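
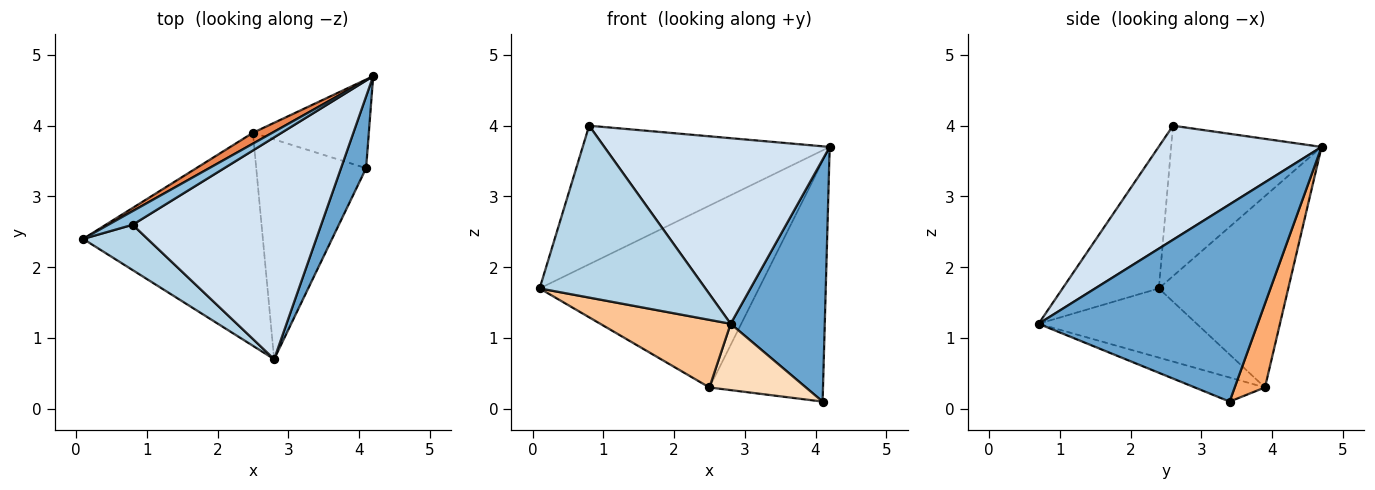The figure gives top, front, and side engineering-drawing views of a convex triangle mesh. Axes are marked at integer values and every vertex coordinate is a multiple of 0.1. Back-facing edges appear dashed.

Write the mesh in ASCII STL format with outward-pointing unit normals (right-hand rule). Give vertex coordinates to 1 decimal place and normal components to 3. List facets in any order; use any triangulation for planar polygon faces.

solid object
 facet normal 0.913 -0.392 0.116
  outer loop
   vertex 4.1 3.4 0.1
   vertex 4.2 4.7 3.7
   vertex 2.8 0.7 1.2
  endloop
 endfacet
 facet normal -0.518 0.851 0.084
  outer loop
   vertex 0.8 2.6 4.0
   vertex 4.2 4.7 3.7
   vertex 0.1 2.4 1.7
  endloop
 endfacet
 facet normal -0.490 -0.843 0.222
  outer loop
   vertex 0.8 2.6 4.0
   vertex 0.1 2.4 1.7
   vertex 2.8 0.7 1.2
  endloop
 endfacet
 facet normal 0.421 -0.582 0.696
  outer loop
   vertex 0.8 2.6 4.0
   vertex 2.8 0.7 1.2
   vertex 4.2 4.7 3.7
  endloop
 endfacet
 facet normal -0.508 0.860 0.051
  outer loop
   vertex 2.5 3.9 0.3
   vertex 0.1 2.4 1.7
   vertex 4.2 4.7 3.7
  endloop
 endfacet
 facet normal 0.243 0.910 -0.335
  outer loop
   vertex 2.5 3.9 0.3
   vertex 4.2 4.7 3.7
   vertex 4.1 3.4 0.1
  endloop
 endfacet
 facet normal -0.344 -0.284 -0.895
  outer loop
   vertex 2.5 3.9 0.3
   vertex 2.8 0.7 1.2
   vertex 0.1 2.4 1.7
  endloop
 endfacet
 facet normal -0.205 -0.283 -0.937
  outer loop
   vertex 2.5 3.9 0.3
   vertex 4.1 3.4 0.1
   vertex 2.8 0.7 1.2
  endloop
 endfacet
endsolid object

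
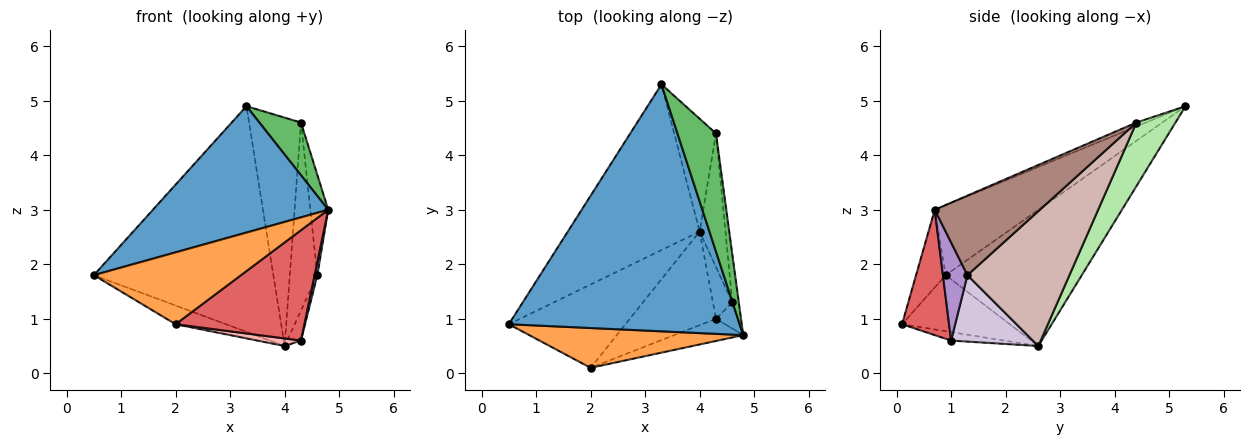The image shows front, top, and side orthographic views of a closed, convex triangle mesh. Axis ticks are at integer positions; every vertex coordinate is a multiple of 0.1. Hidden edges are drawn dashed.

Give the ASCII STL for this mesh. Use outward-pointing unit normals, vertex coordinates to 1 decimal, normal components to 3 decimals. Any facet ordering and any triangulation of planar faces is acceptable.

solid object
 facet normal -0.260 -0.440 0.859
  outer loop
   vertex 3.3 5.3 4.9
   vertex 0.5 0.9 1.8
   vertex 4.8 0.7 3.0
  endloop
 endfacet
 facet normal -0.522 0.688 -0.505
  outer loop
   vertex 4.0 2.6 0.5
   vertex 0.5 0.9 1.8
   vertex 3.3 5.3 4.9
  endloop
 endfacet
 facet normal -0.173 -0.862 0.477
  outer loop
   vertex 2.0 0.1 0.9
   vertex 4.8 0.7 3.0
   vertex 0.5 0.9 1.8
  endloop
 endfacet
 facet normal -0.424 0.198 -0.884
  outer loop
   vertex 2.0 0.1 0.9
   vertex 0.5 0.9 1.8
   vertex 4.0 2.6 0.5
  endloop
 endfacet
 facet normal -0.092 -0.406 0.909
  outer loop
   vertex 4.3 4.4 4.6
   vertex 3.3 5.3 4.9
   vertex 4.8 0.7 3.0
  endloop
 endfacet
 facet normal 0.559 0.743 -0.367
  outer loop
   vertex 4.3 4.4 4.6
   vertex 4.0 2.6 0.5
   vertex 3.3 5.3 4.9
  endloop
 endfacet
 facet normal 0.337 -0.923 -0.186
  outer loop
   vertex 4.3 1.0 0.6
   vertex 4.8 0.7 3.0
   vertex 2.0 0.1 0.9
  endloop
 endfacet
 facet normal -0.098 -0.080 -0.992
  outer loop
   vertex 4.3 1.0 0.6
   vertex 2.0 0.1 0.9
   vertex 4.0 2.6 0.5
  endloop
 endfacet
 facet normal 0.970 -0.108 -0.216
  outer loop
   vertex 4.6 1.3 1.8
   vertex 4.8 0.7 3.0
   vertex 4.3 1.0 0.6
  endloop
 endfacet
 facet normal 0.947 0.160 -0.277
  outer loop
   vertex 4.6 1.3 1.8
   vertex 4.3 1.0 0.6
   vertex 4.0 2.6 0.5
  endloop
 endfacet
 facet normal 0.983 0.167 -0.080
  outer loop
   vertex 4.6 1.3 1.8
   vertex 4.3 4.4 4.6
   vertex 4.8 0.7 3.0
  endloop
 endfacet
 facet normal 0.949 0.256 -0.182
  outer loop
   vertex 4.6 1.3 1.8
   vertex 4.0 2.6 0.5
   vertex 4.3 4.4 4.6
  endloop
 endfacet
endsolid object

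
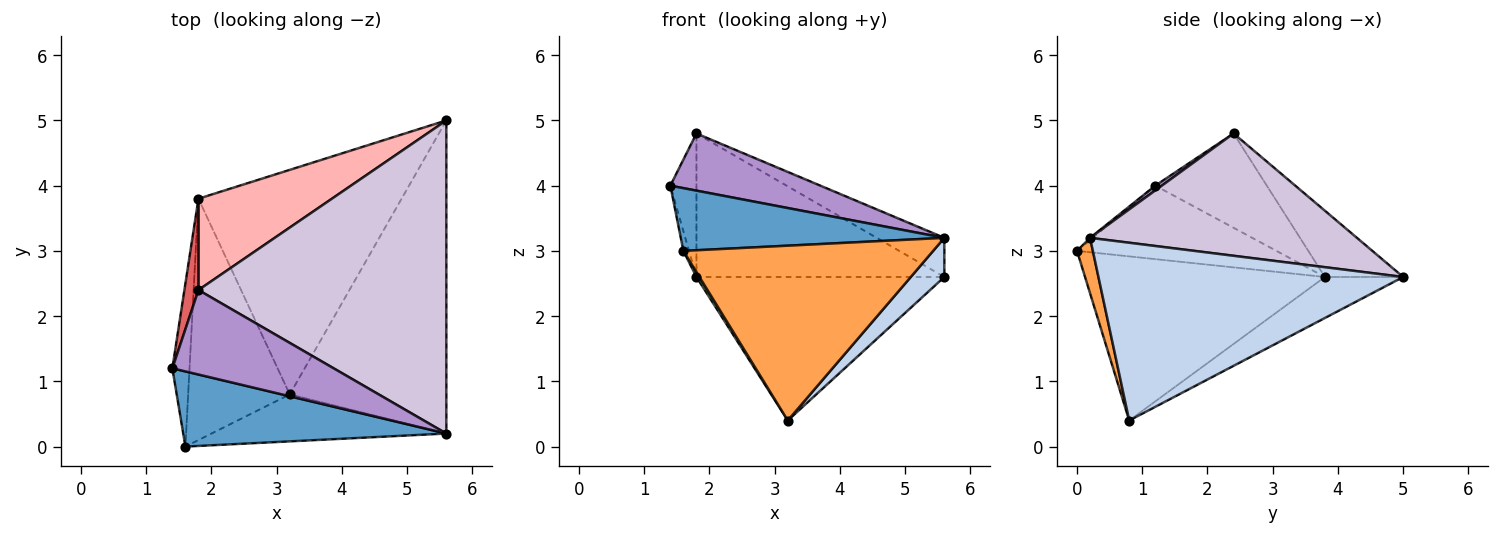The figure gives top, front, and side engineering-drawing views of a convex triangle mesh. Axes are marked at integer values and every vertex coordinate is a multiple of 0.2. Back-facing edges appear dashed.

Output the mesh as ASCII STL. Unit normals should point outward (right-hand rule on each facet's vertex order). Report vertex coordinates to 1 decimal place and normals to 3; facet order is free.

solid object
 facet normal -0.006 -0.641 0.768
  outer loop
   vertex 5.6 0.2 3.2
   vertex 1.4 1.2 4.0
   vertex 1.6 0.0 3.0
  endloop
 endfacet
 facet normal 0.748 -0.082 -0.659
  outer loop
   vertex 5.6 0.2 3.2
   vertex 3.2 0.8 0.4
   vertex 5.6 5.0 2.6
  endloop
 endfacet
 facet normal 0.061 -0.964 -0.259
  outer loop
   vertex 5.6 0.2 3.2
   vertex 1.6 0.0 3.0
   vertex 3.2 0.8 0.4
  endloop
 endfacet
 facet normal -0.168 0.531 -0.831
  outer loop
   vertex 1.8 3.8 2.6
   vertex 5.6 5.0 2.6
   vertex 3.2 0.8 0.4
  endloop
 endfacet
 facet normal -0.973 0.027 -0.227
  outer loop
   vertex 1.8 3.8 2.6
   vertex 1.6 0.0 3.0
   vertex 1.4 1.2 4.0
  endloop
 endfacet
 facet normal -0.850 -0.011 -0.526
  outer loop
   vertex 1.8 3.8 2.6
   vertex 3.2 0.8 0.4
   vertex 1.6 0.0 3.0
  endloop
 endfacet
 facet normal -0.964 0.226 0.144
  outer loop
   vertex 1.8 2.4 4.8
   vertex 1.8 3.8 2.6
   vertex 1.4 1.2 4.0
  endloop
 endfacet
 facet normal -0.257 0.815 0.519
  outer loop
   vertex 1.8 2.4 4.8
   vertex 5.6 5.0 2.6
   vertex 1.8 3.8 2.6
  endloop
 endfacet
 facet normal 0.024 -0.560 0.828
  outer loop
   vertex 1.8 2.4 4.8
   vertex 1.4 1.2 4.0
   vertex 5.6 0.2 3.2
  endloop
 endfacet
 facet normal 0.440 0.111 0.891
  outer loop
   vertex 1.8 2.4 4.8
   vertex 5.6 0.2 3.2
   vertex 5.6 5.0 2.6
  endloop
 endfacet
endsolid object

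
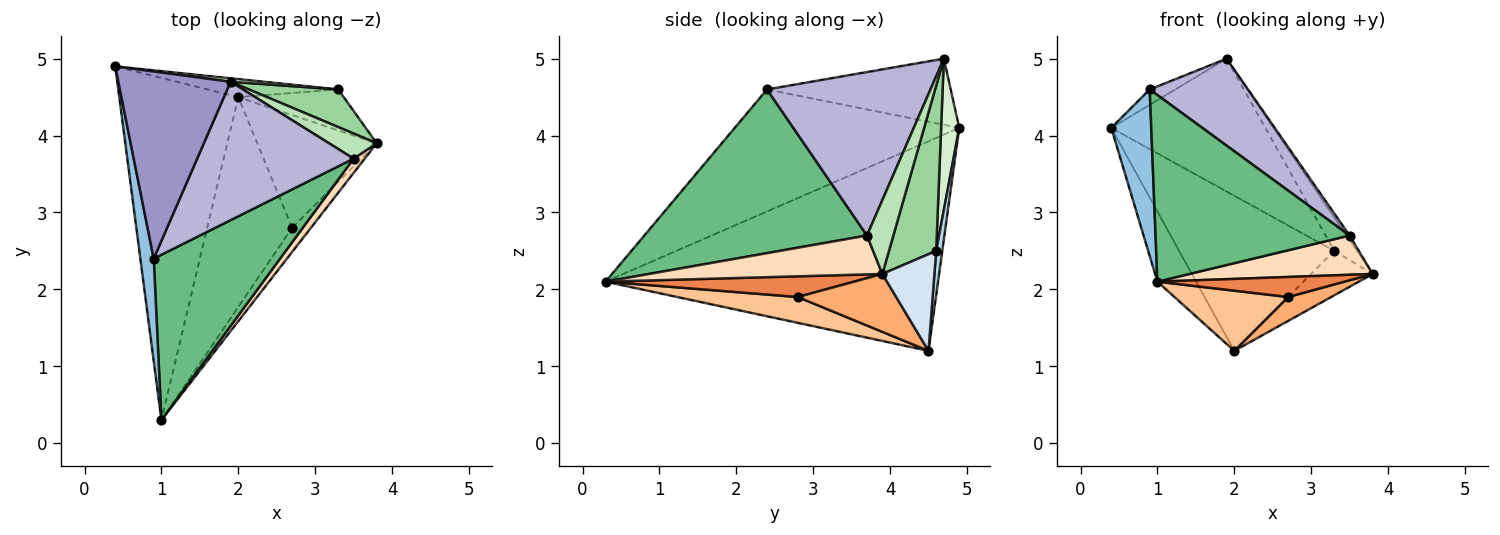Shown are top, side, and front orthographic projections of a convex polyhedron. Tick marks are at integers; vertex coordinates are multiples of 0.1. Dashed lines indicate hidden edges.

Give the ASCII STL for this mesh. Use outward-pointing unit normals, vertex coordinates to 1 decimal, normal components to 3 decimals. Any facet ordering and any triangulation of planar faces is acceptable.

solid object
 facet normal -0.865 0.101 -0.491
  outer loop
   vertex 2.0 4.5 1.2
   vertex 1.0 0.3 2.1
   vertex 0.4 4.9 4.1
  endloop
 endfacet
 facet normal -0.979 -0.174 0.107
  outer loop
   vertex 0.9 2.4 4.6
   vertex 0.4 4.9 4.1
   vertex 1.0 0.3 2.1
  endloop
 endfacet
 facet normal 0.039 0.993 -0.115
  outer loop
   vertex 3.3 4.6 2.5
   vertex 2.0 4.5 1.2
   vertex 0.4 4.9 4.1
  endloop
 endfacet
 facet normal 0.528 0.624 -0.576
  outer loop
   vertex 3.3 4.6 2.5
   vertex 3.8 3.9 2.2
   vertex 2.0 4.5 1.2
  endloop
 endfacet
 facet normal 0.647 -0.487 -0.587
  outer loop
   vertex 2.7 2.8 1.9
   vertex 3.8 3.9 2.2
   vertex 1.0 0.3 2.1
  endloop
 endfacet
 facet normal 0.429 -0.187 -0.884
  outer loop
   vertex 2.7 2.8 1.9
   vertex 2.0 4.5 1.2
   vertex 3.8 3.9 2.2
  endloop
 endfacet
 facet normal 0.280 -0.264 -0.923
  outer loop
   vertex 2.7 2.8 1.9
   vertex 1.0 0.3 2.1
   vertex 2.0 4.5 1.2
  endloop
 endfacet
 facet normal 0.767 -0.603 0.219
  outer loop
   vertex 3.5 3.7 2.7
   vertex 1.0 0.3 2.1
   vertex 3.8 3.9 2.2
  endloop
 endfacet
 facet normal 0.652 -0.568 0.503
  outer loop
   vertex 3.5 3.7 2.7
   vertex 0.9 2.4 4.6
   vertex 1.0 0.3 2.1
  endloop
 endfacet
 facet normal 0.810 0.391 0.438
  outer loop
   vertex 1.9 4.7 5.0
   vertex 3.8 3.9 2.2
   vertex 3.3 4.6 2.5
  endloop
 endfacet
 facet normal 0.836 0.096 0.540
  outer loop
   vertex 1.9 4.7 5.0
   vertex 3.5 3.7 2.7
   vertex 3.8 3.9 2.2
  endloop
 endfacet
 facet normal 0.117 0.993 0.026
  outer loop
   vertex 1.9 4.7 5.0
   vertex 3.3 4.6 2.5
   vertex 0.4 4.9 4.1
  endloop
 endfacet
 facet normal -0.506 0.071 0.859
  outer loop
   vertex 1.9 4.7 5.0
   vertex 0.4 4.9 4.1
   vertex 0.9 2.4 4.6
  endloop
 endfacet
 facet normal 0.663 -0.398 0.634
  outer loop
   vertex 1.9 4.7 5.0
   vertex 0.9 2.4 4.6
   vertex 3.5 3.7 2.7
  endloop
 endfacet
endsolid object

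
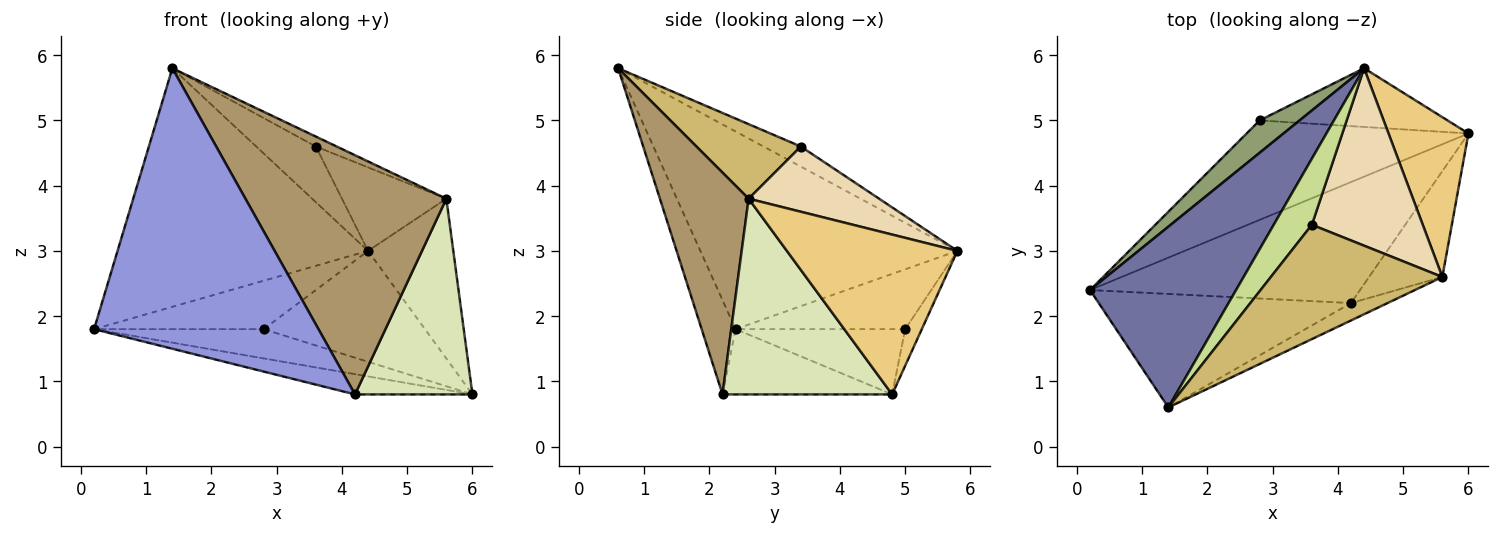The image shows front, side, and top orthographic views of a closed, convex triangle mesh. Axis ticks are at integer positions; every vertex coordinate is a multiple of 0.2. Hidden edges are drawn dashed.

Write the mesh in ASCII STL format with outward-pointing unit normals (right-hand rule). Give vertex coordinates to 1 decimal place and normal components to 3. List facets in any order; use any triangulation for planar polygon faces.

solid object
 facet normal -0.633 0.617 0.468
  outer loop
   vertex 4.4 5.8 3.0
   vertex 0.2 2.4 1.8
   vertex 1.4 0.6 5.8
  endloop
 endfacet
 facet normal -0.232 0.160 -0.959
  outer loop
   vertex 4.2 2.2 0.8
   vertex 0.2 2.4 1.8
   vertex 6.0 4.8 0.8
  endloop
 endfacet
 facet normal -0.139 -0.918 -0.371
  outer loop
   vertex 4.2 2.2 0.8
   vertex 1.4 0.6 5.8
   vertex 0.2 2.4 1.8
  endloop
 endfacet
 facet normal -0.272 0.272 -0.923
  outer loop
   vertex 2.8 5.0 1.8
   vertex 6.0 4.8 0.8
   vertex 0.2 2.4 1.8
  endloop
 endfacet
 facet normal -0.640 0.640 0.426
  outer loop
   vertex 2.8 5.0 1.8
   vertex 0.2 2.4 1.8
   vertex 4.4 5.8 3.0
  endloop
 endfacet
 facet normal -0.091 0.880 -0.466
  outer loop
   vertex 2.8 5.0 1.8
   vertex 4.4 5.8 3.0
   vertex 6.0 4.8 0.8
  endloop
 endfacet
 facet normal -0.373 0.598 0.710
  outer loop
   vertex 3.6 3.4 4.6
   vertex 4.4 5.8 3.0
   vertex 1.4 0.6 5.8
  endloop
 endfacet
 facet normal 0.786 -0.544 -0.294
  outer loop
   vertex 5.6 2.6 3.8
   vertex 4.2 2.2 0.8
   vertex 6.0 4.8 0.8
  endloop
 endfacet
 facet normal 0.403 -0.913 -0.066
  outer loop
   vertex 5.6 2.6 3.8
   vertex 1.4 0.6 5.8
   vertex 4.2 2.2 0.8
  endloop
 endfacet
 facet normal 0.397 0.079 0.914
  outer loop
   vertex 5.6 2.6 3.8
   vertex 3.6 3.4 4.6
   vertex 1.4 0.6 5.8
  endloop
 endfacet
 facet normal 0.816 0.408 0.408
  outer loop
   vertex 5.6 2.6 3.8
   vertex 6.0 4.8 0.8
   vertex 4.4 5.8 3.0
  endloop
 endfacet
 facet normal 0.470 0.376 0.799
  outer loop
   vertex 5.6 2.6 3.8
   vertex 4.4 5.8 3.0
   vertex 3.6 3.4 4.6
  endloop
 endfacet
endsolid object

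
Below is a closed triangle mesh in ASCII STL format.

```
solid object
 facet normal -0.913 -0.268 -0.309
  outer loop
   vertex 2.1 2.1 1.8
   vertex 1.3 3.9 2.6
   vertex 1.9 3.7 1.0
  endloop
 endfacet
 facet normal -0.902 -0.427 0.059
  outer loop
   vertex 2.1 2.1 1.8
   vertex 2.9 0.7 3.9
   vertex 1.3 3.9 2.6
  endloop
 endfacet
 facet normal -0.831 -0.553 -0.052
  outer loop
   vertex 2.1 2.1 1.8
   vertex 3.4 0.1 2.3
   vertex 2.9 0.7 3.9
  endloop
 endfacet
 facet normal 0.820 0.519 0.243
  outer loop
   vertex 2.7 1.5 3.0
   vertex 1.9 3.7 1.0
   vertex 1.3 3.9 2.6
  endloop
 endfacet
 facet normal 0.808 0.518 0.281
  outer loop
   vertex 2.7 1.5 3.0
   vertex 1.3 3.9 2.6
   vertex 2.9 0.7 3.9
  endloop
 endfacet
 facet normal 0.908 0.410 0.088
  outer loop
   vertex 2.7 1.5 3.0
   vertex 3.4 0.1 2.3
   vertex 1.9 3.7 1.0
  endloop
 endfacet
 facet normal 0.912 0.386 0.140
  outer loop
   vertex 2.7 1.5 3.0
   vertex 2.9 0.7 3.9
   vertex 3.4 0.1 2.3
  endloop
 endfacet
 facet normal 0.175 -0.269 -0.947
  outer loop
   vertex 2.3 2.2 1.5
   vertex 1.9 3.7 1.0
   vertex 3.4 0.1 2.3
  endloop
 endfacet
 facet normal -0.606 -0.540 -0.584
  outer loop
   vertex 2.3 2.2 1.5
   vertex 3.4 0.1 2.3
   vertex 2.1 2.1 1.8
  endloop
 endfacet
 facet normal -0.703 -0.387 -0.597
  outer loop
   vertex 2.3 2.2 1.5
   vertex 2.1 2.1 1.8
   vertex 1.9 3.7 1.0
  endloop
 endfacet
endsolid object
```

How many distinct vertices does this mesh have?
7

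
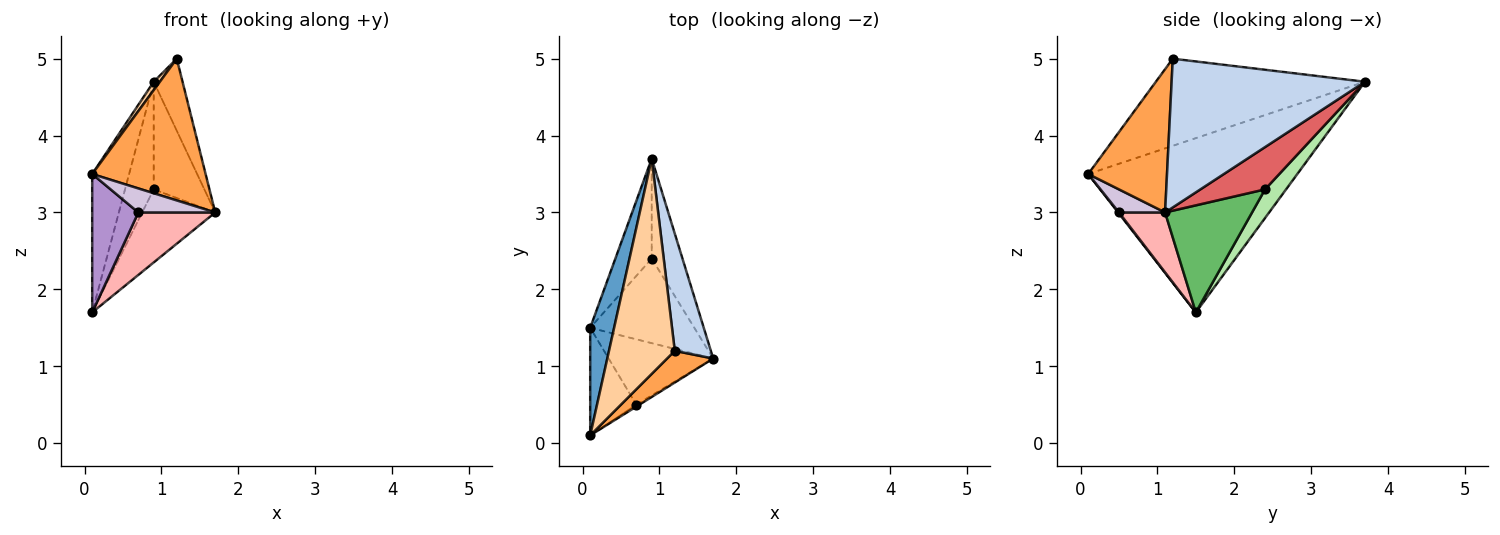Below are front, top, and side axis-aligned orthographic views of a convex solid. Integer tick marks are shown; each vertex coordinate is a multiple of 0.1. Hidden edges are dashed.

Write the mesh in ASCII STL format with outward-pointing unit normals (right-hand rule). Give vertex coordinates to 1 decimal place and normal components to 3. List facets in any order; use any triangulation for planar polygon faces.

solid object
 facet normal -0.976 0.172 0.134
  outer loop
   vertex 0.1 0.1 3.5
   vertex 0.9 3.7 4.7
   vertex 0.1 1.5 1.7
  endloop
 endfacet
 facet normal 0.962 0.143 0.233
  outer loop
   vertex 1.2 1.2 5.0
   vertex 1.7 1.1 3.0
   vertex 0.9 3.7 4.7
  endloop
 endfacet
 facet normal 0.561 -0.808 0.181
  outer loop
   vertex 1.2 1.2 5.0
   vertex 0.1 0.1 3.5
   vertex 1.7 1.1 3.0
  endloop
 endfacet
 facet normal -0.798 -0.023 0.602
  outer loop
   vertex 1.2 1.2 5.0
   vertex 0.9 3.7 4.7
   vertex 0.1 0.1 3.5
  endloop
 endfacet
 facet normal 0.614 0.516 -0.597
  outer loop
   vertex 0.9 2.4 3.3
   vertex 1.7 1.1 3.0
   vertex 0.1 1.5 1.7
  endloop
 endfacet
 facet normal 0.473 0.646 -0.600
  outer loop
   vertex 0.9 2.4 3.3
   vertex 0.1 1.5 1.7
   vertex 0.9 3.7 4.7
  endloop
 endfacet
 facet normal 0.683 0.535 -0.497
  outer loop
   vertex 0.9 2.4 3.3
   vertex 0.9 3.7 4.7
   vertex 1.7 1.1 3.0
  endloop
 endfacet
 facet normal 0.383 -0.638 -0.668
  outer loop
   vertex 0.7 0.5 3.0
   vertex 0.1 1.5 1.7
   vertex 1.7 1.1 3.0
  endloop
 endfacet
 facet normal 0.015 -0.789 -0.614
  outer loop
   vertex 0.7 0.5 3.0
   vertex 0.1 0.1 3.5
   vertex 0.1 1.5 1.7
  endloop
 endfacet
 facet normal 0.513 -0.855 -0.068
  outer loop
   vertex 0.7 0.5 3.0
   vertex 1.7 1.1 3.0
   vertex 0.1 0.1 3.5
  endloop
 endfacet
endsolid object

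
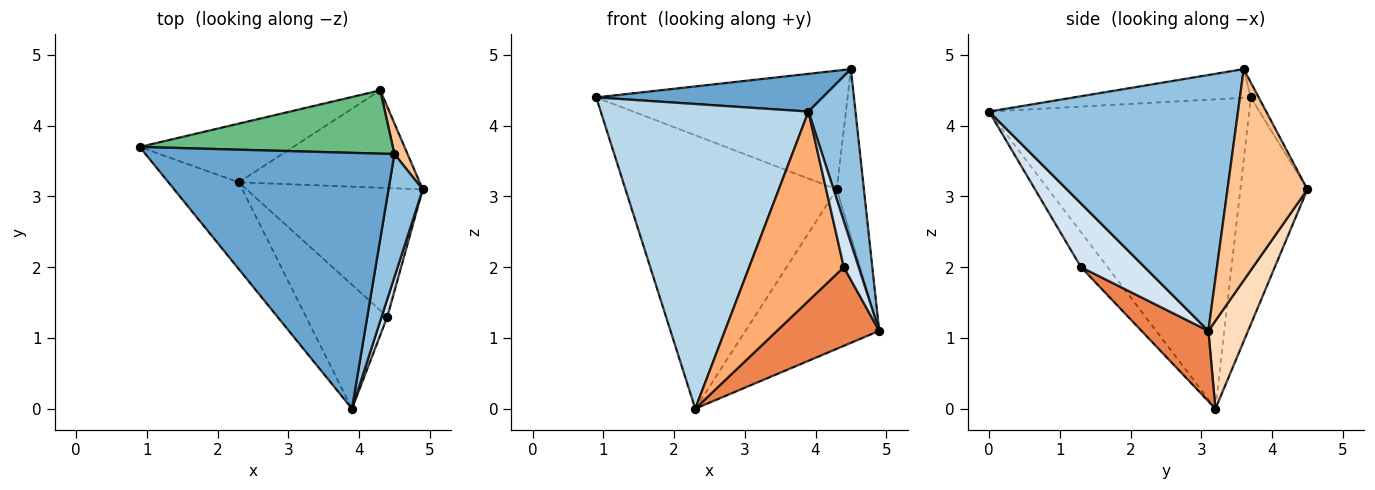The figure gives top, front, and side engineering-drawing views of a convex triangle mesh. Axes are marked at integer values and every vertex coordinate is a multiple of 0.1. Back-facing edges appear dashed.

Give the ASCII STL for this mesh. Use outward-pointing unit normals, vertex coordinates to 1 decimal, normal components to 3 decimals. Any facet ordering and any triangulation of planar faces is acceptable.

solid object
 facet normal -0.113 -0.145 0.983
  outer loop
   vertex 4.5 3.6 4.8
   vertex 0.9 3.7 4.4
   vertex 3.9 0.0 4.2
  endloop
 endfacet
 facet normal 0.974 -0.184 0.130
  outer loop
   vertex 4.5 3.6 4.8
   vertex 3.9 0.0 4.2
   vertex 4.9 3.1 1.1
  endloop
 endfacet
 facet normal -0.769 -0.614 -0.175
  outer loop
   vertex 2.3 3.2 0.0
   vertex 3.9 0.0 4.2
   vertex 0.9 3.7 4.4
  endloop
 endfacet
 facet normal 0.970 -0.226 0.087
  outer loop
   vertex 4.4 1.3 2.0
   vertex 4.9 3.1 1.1
   vertex 3.9 0.0 4.2
  endloop
 endfacet
 facet normal 0.323 -0.493 -0.808
  outer loop
   vertex 4.4 1.3 2.0
   vertex 2.3 3.2 0.0
   vertex 4.9 3.1 1.1
  endloop
 endfacet
 facet normal -0.229 -0.814 -0.533
  outer loop
   vertex 4.4 1.3 2.0
   vertex 3.9 0.0 4.2
   vertex 2.3 3.2 0.0
  endloop
 endfacet
 facet normal 0.945 0.321 0.059
  outer loop
   vertex 4.3 4.5 3.1
   vertex 4.5 3.6 4.8
   vertex 4.9 3.1 1.1
  endloop
 endfacet
 facet normal 0.246 0.827 -0.505
  outer loop
   vertex 4.3 4.5 3.1
   vertex 4.9 3.1 1.1
   vertex 2.3 3.2 0.0
  endloop
 endfacet
 facet normal -0.028 0.882 0.470
  outer loop
   vertex 4.3 4.5 3.1
   vertex 0.9 3.7 4.4
   vertex 4.5 3.6 4.8
  endloop
 endfacet
 facet normal -0.296 0.934 -0.200
  outer loop
   vertex 4.3 4.5 3.1
   vertex 2.3 3.2 0.0
   vertex 0.9 3.7 4.4
  endloop
 endfacet
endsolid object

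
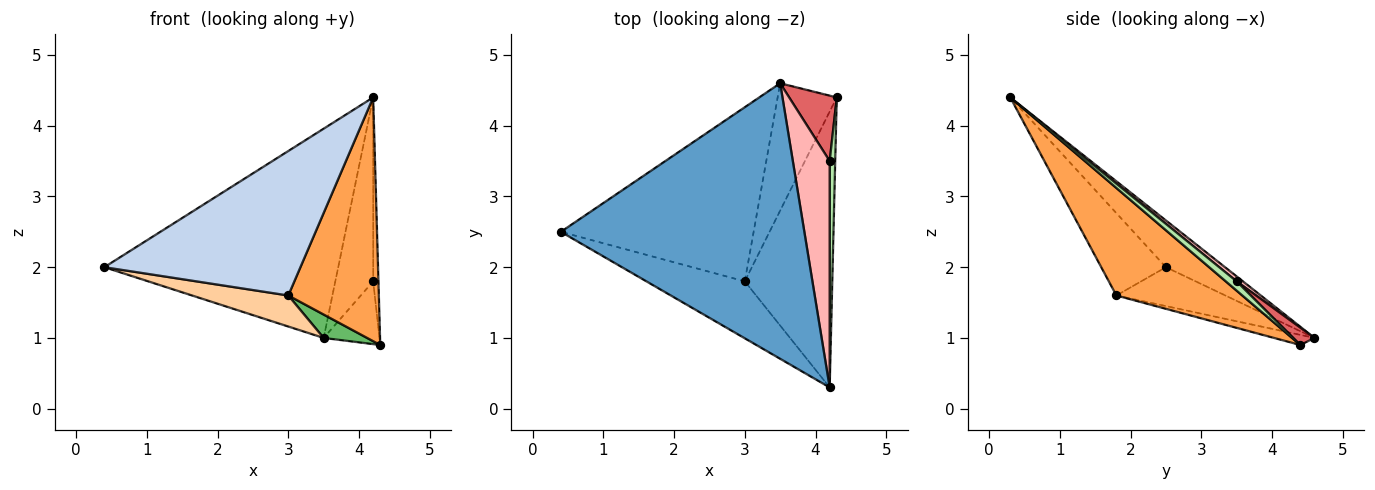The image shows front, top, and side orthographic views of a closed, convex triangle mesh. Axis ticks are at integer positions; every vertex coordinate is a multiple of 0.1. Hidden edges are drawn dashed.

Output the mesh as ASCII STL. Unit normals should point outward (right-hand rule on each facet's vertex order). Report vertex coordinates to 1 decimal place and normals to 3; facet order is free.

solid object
 facet normal -0.151 0.598 0.787
  outer loop
   vertex 3.5 4.6 1.0
   vertex 0.4 2.5 2.0
   vertex 4.2 0.3 4.4
  endloop
 endfacet
 facet normal -0.293 -0.889 -0.351
  outer loop
   vertex 3.0 1.8 1.6
   vertex 4.2 0.3 4.4
   vertex 0.4 2.5 2.0
  endloop
 endfacet
 facet normal 0.677 -0.487 -0.551
  outer loop
   vertex 3.0 1.8 1.6
   vertex 4.3 4.4 0.9
   vertex 4.2 0.3 4.4
  endloop
 endfacet
 facet normal -0.195 -0.172 -0.966
  outer loop
   vertex 3.0 1.8 1.6
   vertex 0.4 2.5 2.0
   vertex 3.5 4.6 1.0
  endloop
 endfacet
 facet normal -0.166 -0.178 -0.970
  outer loop
   vertex 3.0 1.8 1.6
   vertex 3.5 4.6 1.0
   vertex 4.3 4.4 0.9
  endloop
 endfacet
 facet normal 0.795 0.383 0.471
  outer loop
   vertex 4.2 3.5 1.8
   vertex 4.2 0.3 4.4
   vertex 4.3 4.4 0.9
  endloop
 endfacet
 facet normal 0.255 0.670 0.698
  outer loop
   vertex 4.2 3.5 1.8
   vertex 4.3 4.4 0.9
   vertex 3.5 4.6 1.0
  endloop
 endfacet
 facet normal 0.103 0.627 0.772
  outer loop
   vertex 4.2 3.5 1.8
   vertex 3.5 4.6 1.0
   vertex 4.2 0.3 4.4
  endloop
 endfacet
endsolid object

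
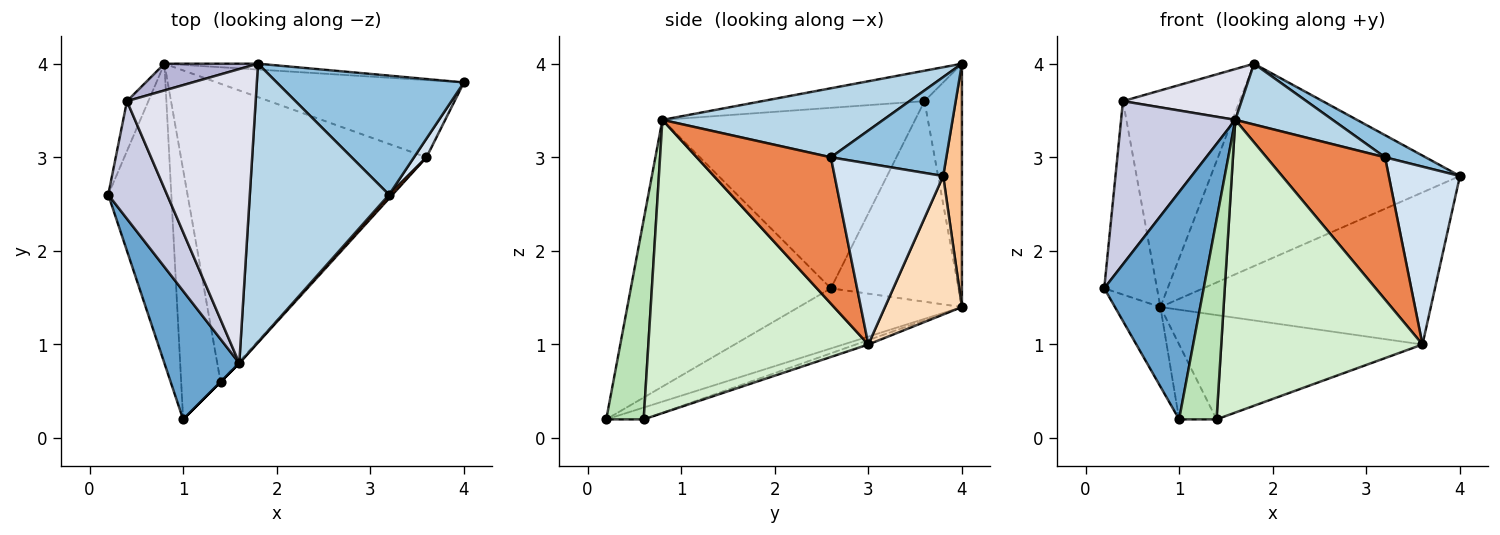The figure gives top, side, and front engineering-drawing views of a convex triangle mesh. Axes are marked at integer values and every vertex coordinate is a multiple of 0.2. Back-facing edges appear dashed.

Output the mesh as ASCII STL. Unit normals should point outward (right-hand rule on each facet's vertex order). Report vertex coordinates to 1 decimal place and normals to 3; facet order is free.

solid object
 facet normal -0.868 -0.432 0.244
  outer loop
   vertex 1.6 0.8 3.4
   vertex 0.2 2.6 1.6
   vertex 1.0 0.2 0.2
  endloop
 endfacet
 facet normal 0.461 -0.162 0.872
  outer loop
   vertex 3.2 2.6 3.0
   vertex 4.0 3.8 2.8
   vertex 1.8 4.0 4.0
  endloop
 endfacet
 facet normal 0.436 -0.192 0.879
  outer loop
   vertex 3.2 2.6 3.0
   vertex 1.8 4.0 4.0
   vertex 1.6 0.8 3.4
  endloop
 endfacet
 facet normal 0.835 -0.547 0.058
  outer loop
   vertex 3.2 2.6 3.0
   vertex 3.6 3.0 1.0
   vertex 4.0 3.8 2.8
  endloop
 endfacet
 facet normal 0.749 -0.662 0.017
  outer loop
   vertex 3.2 2.6 3.0
   vertex 1.6 0.8 3.4
   vertex 3.6 3.0 1.0
  endloop
 endfacet
 facet normal -0.678 0.189 -0.711
  outer loop
   vertex 0.8 4.0 1.4
   vertex 1.0 0.2 0.2
   vertex 0.2 2.6 1.6
  endloop
 endfacet
 facet normal 0.075 0.997 -0.029
  outer loop
   vertex 0.8 4.0 1.4
   vertex 1.8 4.0 4.0
   vertex 4.0 3.8 2.8
  endloop
 endfacet
 facet normal 0.246 0.864 -0.439
  outer loop
   vertex 0.8 4.0 1.4
   vertex 4.0 3.8 2.8
   vertex 3.6 3.0 1.0
  endloop
 endfacet
 facet normal -0.276 0.276 -0.921
  outer loop
   vertex 1.4 0.6 0.2
   vertex 1.0 0.2 0.2
   vertex 0.8 4.0 1.4
  endloop
 endfacet
 facet normal -0.017 0.330 -0.944
  outer loop
   vertex 1.4 0.6 0.2
   vertex 0.8 4.0 1.4
   vertex 3.6 3.0 1.0
  endloop
 endfacet
 facet normal 0.707 -0.707 0.000
  outer loop
   vertex 1.4 0.6 0.2
   vertex 1.6 0.8 3.4
   vertex 1.0 0.2 0.2
  endloop
 endfacet
 facet normal 0.738 -0.675 -0.004
  outer loop
   vertex 1.4 0.6 0.2
   vertex 3.6 3.0 1.0
   vertex 1.6 0.8 3.4
  endloop
 endfacet
 facet normal -0.920 0.380 -0.098
  outer loop
   vertex 0.4 3.6 3.6
   vertex 0.8 4.0 1.4
   vertex 0.2 2.6 1.6
  endloop
 endfacet
 facet normal -0.304 0.946 0.117
  outer loop
   vertex 0.4 3.6 3.6
   vertex 1.8 4.0 4.0
   vertex 0.8 4.0 1.4
  endloop
 endfacet
 facet normal -0.874 -0.395 0.285
  outer loop
   vertex 0.4 3.6 3.6
   vertex 0.2 2.6 1.6
   vertex 1.6 0.8 3.4
  endloop
 endfacet
 facet normal -0.227 -0.166 0.960
  outer loop
   vertex 0.4 3.6 3.6
   vertex 1.6 0.8 3.4
   vertex 1.8 4.0 4.0
  endloop
 endfacet
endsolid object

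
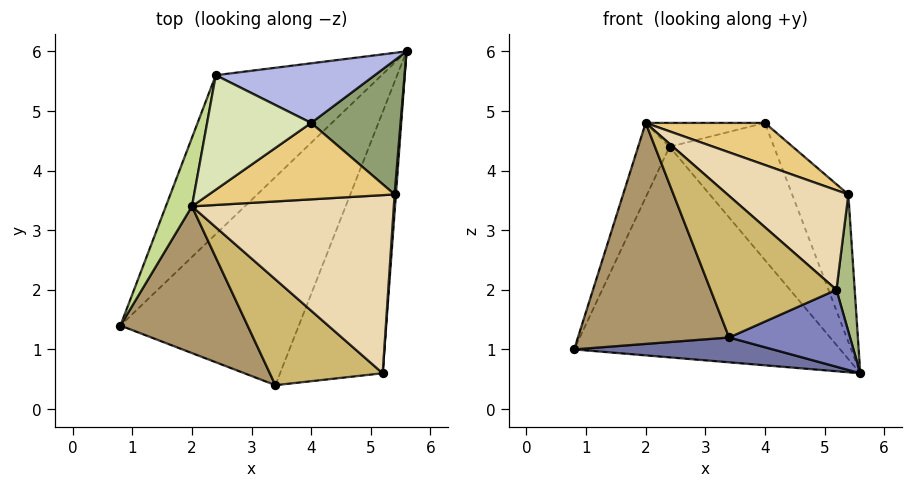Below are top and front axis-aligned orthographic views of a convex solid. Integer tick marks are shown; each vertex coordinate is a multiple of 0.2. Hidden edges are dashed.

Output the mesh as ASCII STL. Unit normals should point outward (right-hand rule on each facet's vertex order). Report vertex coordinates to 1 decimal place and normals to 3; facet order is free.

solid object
 facet normal 0.031 -0.118 -0.992
  outer loop
   vertex 3.4 0.4 1.2
   vertex 0.8 1.4 1.0
   vertex 5.6 6.0 0.6
  endloop
 endfacet
 facet normal 0.416 -0.257 -0.872
  outer loop
   vertex 5.2 0.6 2.0
   vertex 3.4 0.4 1.2
   vertex 5.6 6.0 0.6
  endloop
 endfacet
 facet normal -0.632 0.619 -0.467
  outer loop
   vertex 2.4 5.6 4.4
   vertex 5.6 6.0 0.6
   vertex 0.8 1.4 1.0
  endloop
 endfacet
 facet normal 0.338 0.863 0.375
  outer loop
   vertex 2.4 5.6 4.4
   vertex 4.0 4.8 4.8
   vertex 5.6 6.0 0.6
  endloop
 endfacet
 facet normal 0.771 0.471 0.428
  outer loop
   vertex 5.4 3.6 3.6
   vertex 5.6 6.0 0.6
   vertex 4.0 4.8 4.8
  endloop
 endfacet
 facet normal 0.997 -0.071 0.009
  outer loop
   vertex 5.4 3.6 3.6
   vertex 5.2 0.6 2.0
   vertex 5.6 6.0 0.6
  endloop
 endfacet
 facet normal -0.959 0.209 0.193
  outer loop
   vertex 2.0 3.4 4.8
   vertex 2.4 5.6 4.4
   vertex 0.8 1.4 1.0
  endloop
 endfacet
 facet normal -0.141 0.202 0.969
  outer loop
   vertex 2.0 3.4 4.8
   vertex 4.0 4.8 4.8
   vertex 2.4 5.6 4.4
  endloop
 endfacet
 facet normal -0.341 -0.783 0.520
  outer loop
   vertex 2.0 3.4 4.8
   vertex 0.8 1.4 1.0
   vertex 3.4 0.4 1.2
  endloop
 endfacet
 facet normal -0.174 -0.789 0.589
  outer loop
   vertex 2.0 3.4 4.8
   vertex 3.4 0.4 1.2
   vertex 5.2 0.6 2.0
  endloop
 endfacet
 facet normal 0.320 -0.457 0.830
  outer loop
   vertex 2.0 3.4 4.8
   vertex 5.4 3.6 3.6
   vertex 4.0 4.8 4.8
  endloop
 endfacet
 facet normal 0.319 -0.462 0.827
  outer loop
   vertex 2.0 3.4 4.8
   vertex 5.2 0.6 2.0
   vertex 5.4 3.6 3.6
  endloop
 endfacet
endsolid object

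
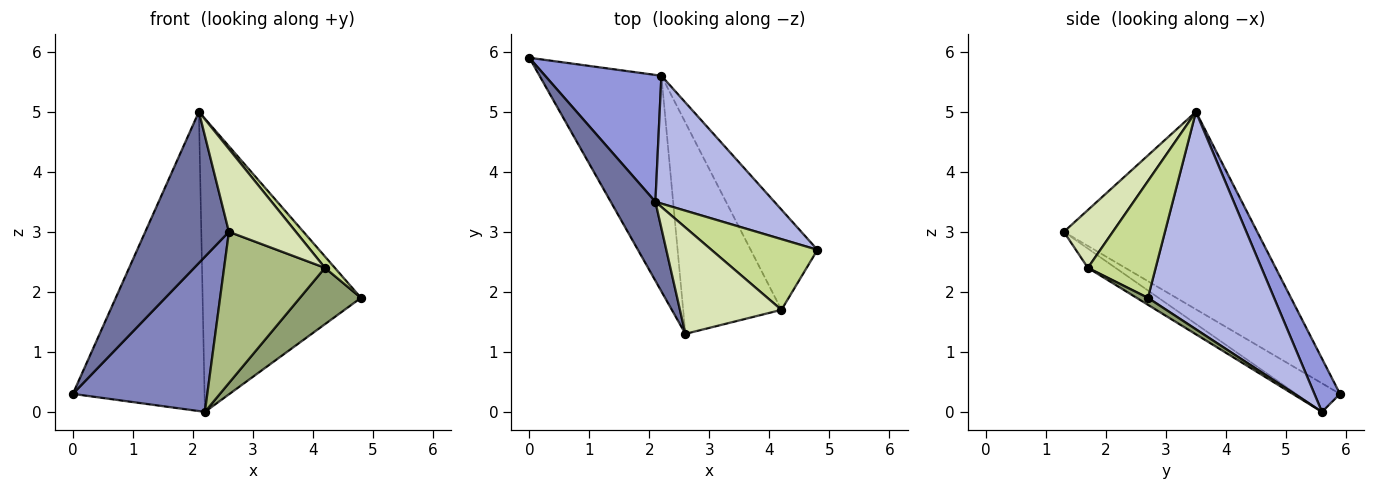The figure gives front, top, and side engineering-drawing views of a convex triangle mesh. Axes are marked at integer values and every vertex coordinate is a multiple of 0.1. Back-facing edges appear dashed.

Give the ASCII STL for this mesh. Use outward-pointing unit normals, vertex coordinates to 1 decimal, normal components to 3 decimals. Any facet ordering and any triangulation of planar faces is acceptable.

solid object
 facet normal -0.899 -0.389 0.203
  outer loop
   vertex 2.1 3.5 5.0
   vertex 0.0 5.9 0.3
   vertex 2.6 1.3 3.0
  endloop
 endfacet
 facet normal -0.187 -0.574 -0.797
  outer loop
   vertex 2.2 5.6 0.0
   vertex 2.6 1.3 3.0
   vertex 0.0 5.9 0.3
  endloop
 endfacet
 facet normal 0.176 0.906 0.384
  outer loop
   vertex 2.2 5.6 0.0
   vertex 0.0 5.9 0.3
   vertex 2.1 3.5 5.0
  endloop
 endfacet
 facet normal 0.590 0.740 0.323
  outer loop
   vertex 2.2 5.6 0.0
   vertex 2.1 3.5 5.0
   vertex 4.8 2.7 1.9
  endloop
 endfacet
 facet normal 0.090 -0.488 -0.868
  outer loop
   vertex 4.2 1.7 2.4
   vertex 2.2 5.6 0.0
   vertex 4.8 2.7 1.9
  endloop
 endfacet
 facet normal -0.157 -0.575 -0.803
  outer loop
   vertex 4.2 1.7 2.4
   vertex 2.6 1.3 3.0
   vertex 2.2 5.6 0.0
  endloop
 endfacet
 facet normal 0.736 -0.107 0.669
  outer loop
   vertex 4.2 1.7 2.4
   vertex 4.8 2.7 1.9
   vertex 2.1 3.5 5.0
  endloop
 endfacet
 facet normal 0.410 -0.561 0.719
  outer loop
   vertex 4.2 1.7 2.4
   vertex 2.1 3.5 5.0
   vertex 2.6 1.3 3.0
  endloop
 endfacet
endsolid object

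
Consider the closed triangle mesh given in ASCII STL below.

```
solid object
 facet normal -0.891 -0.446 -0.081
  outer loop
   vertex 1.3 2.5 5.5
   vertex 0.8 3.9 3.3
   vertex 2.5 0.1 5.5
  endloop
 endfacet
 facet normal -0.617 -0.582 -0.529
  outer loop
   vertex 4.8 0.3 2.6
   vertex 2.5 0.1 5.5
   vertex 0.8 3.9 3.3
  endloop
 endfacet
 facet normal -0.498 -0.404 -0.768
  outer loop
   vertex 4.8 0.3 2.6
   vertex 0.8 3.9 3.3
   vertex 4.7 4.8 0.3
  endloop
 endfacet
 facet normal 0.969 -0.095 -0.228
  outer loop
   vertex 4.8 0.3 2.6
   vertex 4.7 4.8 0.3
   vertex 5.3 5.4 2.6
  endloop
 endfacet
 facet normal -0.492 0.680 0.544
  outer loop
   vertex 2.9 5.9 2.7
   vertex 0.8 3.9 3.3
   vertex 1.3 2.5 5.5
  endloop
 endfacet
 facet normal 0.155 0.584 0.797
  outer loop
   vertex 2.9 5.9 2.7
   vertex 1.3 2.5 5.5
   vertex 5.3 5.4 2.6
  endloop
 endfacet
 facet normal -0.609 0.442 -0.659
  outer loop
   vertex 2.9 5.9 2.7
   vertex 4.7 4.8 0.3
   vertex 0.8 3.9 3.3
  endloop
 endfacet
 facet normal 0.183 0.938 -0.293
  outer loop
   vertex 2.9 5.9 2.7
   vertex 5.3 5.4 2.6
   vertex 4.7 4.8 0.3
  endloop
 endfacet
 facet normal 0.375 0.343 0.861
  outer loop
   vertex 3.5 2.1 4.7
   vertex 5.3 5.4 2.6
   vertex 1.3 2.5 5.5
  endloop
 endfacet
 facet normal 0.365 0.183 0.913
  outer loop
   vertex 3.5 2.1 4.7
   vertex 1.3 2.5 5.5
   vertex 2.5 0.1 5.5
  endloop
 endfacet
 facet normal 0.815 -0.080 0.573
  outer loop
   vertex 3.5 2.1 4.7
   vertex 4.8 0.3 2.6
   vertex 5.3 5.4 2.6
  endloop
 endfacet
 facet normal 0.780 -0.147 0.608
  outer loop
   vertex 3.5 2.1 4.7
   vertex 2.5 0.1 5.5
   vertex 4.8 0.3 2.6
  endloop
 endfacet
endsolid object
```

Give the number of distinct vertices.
8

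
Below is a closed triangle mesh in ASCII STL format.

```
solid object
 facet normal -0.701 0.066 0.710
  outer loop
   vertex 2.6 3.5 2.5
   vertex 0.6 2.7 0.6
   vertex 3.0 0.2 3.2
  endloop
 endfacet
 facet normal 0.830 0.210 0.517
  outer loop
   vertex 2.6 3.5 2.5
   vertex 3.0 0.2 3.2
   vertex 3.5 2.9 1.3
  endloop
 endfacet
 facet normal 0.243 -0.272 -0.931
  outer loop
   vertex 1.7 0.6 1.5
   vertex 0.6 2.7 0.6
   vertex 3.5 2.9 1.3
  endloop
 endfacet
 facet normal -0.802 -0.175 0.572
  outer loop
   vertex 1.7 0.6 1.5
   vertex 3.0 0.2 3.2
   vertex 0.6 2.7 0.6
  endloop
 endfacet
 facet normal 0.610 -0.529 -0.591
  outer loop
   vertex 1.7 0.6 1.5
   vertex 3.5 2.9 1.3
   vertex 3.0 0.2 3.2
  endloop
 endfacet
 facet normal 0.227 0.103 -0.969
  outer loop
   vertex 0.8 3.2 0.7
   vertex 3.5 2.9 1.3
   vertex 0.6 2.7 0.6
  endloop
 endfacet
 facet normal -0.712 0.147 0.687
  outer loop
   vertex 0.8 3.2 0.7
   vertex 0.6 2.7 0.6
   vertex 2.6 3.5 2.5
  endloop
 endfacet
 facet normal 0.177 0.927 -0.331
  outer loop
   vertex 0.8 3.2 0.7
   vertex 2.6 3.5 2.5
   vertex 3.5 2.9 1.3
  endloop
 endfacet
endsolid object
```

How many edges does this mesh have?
12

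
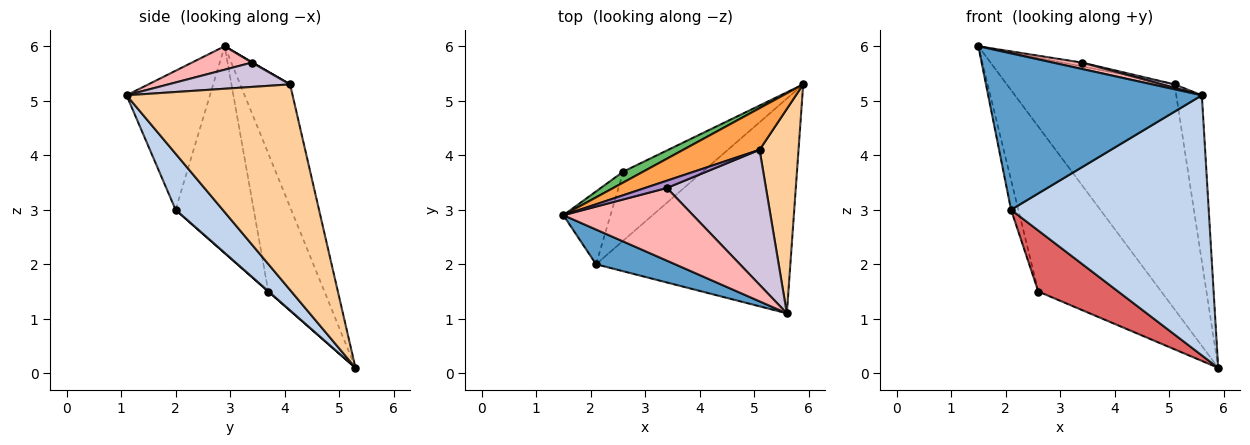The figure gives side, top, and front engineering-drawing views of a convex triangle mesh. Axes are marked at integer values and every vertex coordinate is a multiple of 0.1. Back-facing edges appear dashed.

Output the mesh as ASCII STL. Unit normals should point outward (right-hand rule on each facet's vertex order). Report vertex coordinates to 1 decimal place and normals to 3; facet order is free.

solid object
 facet normal -0.356 -0.912 0.202
  outer loop
   vertex 2.1 2.0 3.0
   vertex 5.6 1.1 5.1
   vertex 1.5 2.9 6.0
  endloop
 endfacet
 facet normal 0.181 -0.758 -0.626
  outer loop
   vertex 2.1 2.0 3.0
   vertex 5.9 5.3 0.1
   vertex 5.6 1.1 5.1
  endloop
 endfacet
 facet normal -0.281 0.944 0.175
  outer loop
   vertex 5.1 4.1 5.3
   vertex 5.9 5.3 0.1
   vertex 1.5 2.9 6.0
  endloop
 endfacet
 facet normal 0.971 0.150 0.184
  outer loop
   vertex 5.1 4.1 5.3
   vertex 5.6 1.1 5.1
   vertex 5.9 5.3 0.1
  endloop
 endfacet
 facet normal -0.415 0.908 0.060
  outer loop
   vertex 2.6 3.7 1.5
   vertex 1.5 2.9 6.0
   vertex 5.9 5.3 0.1
  endloop
 endfacet
 facet normal -0.971 0.090 -0.221
  outer loop
   vertex 2.6 3.7 1.5
   vertex 2.1 2.0 3.0
   vertex 1.5 2.9 6.0
  endloop
 endfacet
 facet normal 0.003 -0.662 -0.749
  outer loop
   vertex 2.6 3.7 1.5
   vertex 5.9 5.3 0.1
   vertex 2.1 2.0 3.0
  endloop
 endfacet
 facet normal 0.177 -0.086 0.980
  outer loop
   vertex 3.4 3.4 5.7
   vertex 1.5 2.9 6.0
   vertex 5.6 1.1 5.1
  endloop
 endfacet
 facet normal 0.018 0.462 0.887
  outer loop
   vertex 3.4 3.4 5.7
   vertex 5.1 4.1 5.3
   vertex 1.5 2.9 6.0
  endloop
 endfacet
 facet normal 0.239 -0.025 0.971
  outer loop
   vertex 3.4 3.4 5.7
   vertex 5.6 1.1 5.1
   vertex 5.1 4.1 5.3
  endloop
 endfacet
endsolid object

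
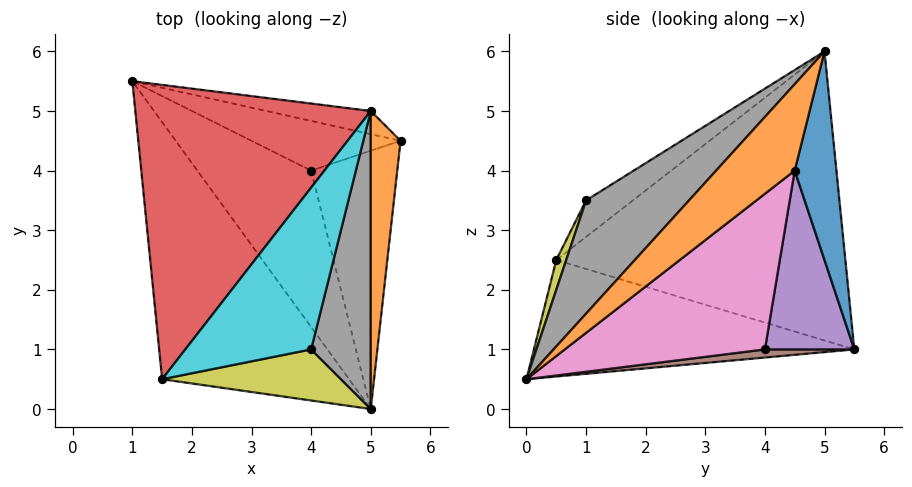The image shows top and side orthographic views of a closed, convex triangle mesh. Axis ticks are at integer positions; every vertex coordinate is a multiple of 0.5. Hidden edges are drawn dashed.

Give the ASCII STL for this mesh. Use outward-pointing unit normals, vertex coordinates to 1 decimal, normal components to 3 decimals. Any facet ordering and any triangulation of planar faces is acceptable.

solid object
 facet normal 0.312 0.937 -0.156
  outer loop
   vertex 5.0 5.0 6.0
   vertex 5.5 4.5 4.0
   vertex 1.0 5.5 1.0
  endloop
 endfacet
 facet normal 0.890 -0.338 0.307
  outer loop
   vertex 5.0 5.0 6.0
   vertex 5.0 0.0 0.5
   vertex 5.5 4.5 4.0
  endloop
 endfacet
 facet normal -0.506 -0.294 -0.811
  outer loop
   vertex 1.5 0.5 2.5
   vertex 1.0 5.5 1.0
   vertex 5.0 0.0 0.5
  endloop
 endfacet
 facet normal -0.771 0.111 0.628
  outer loop
   vertex 1.5 0.5 2.5
   vertex 5.0 5.0 6.0
   vertex 1.0 5.5 1.0
  endloop
 endfacet
 facet normal 0.419 0.838 -0.349
  outer loop
   vertex 4.0 4.0 1.0
   vertex 1.0 5.5 1.0
   vertex 5.5 4.5 4.0
  endloop
 endfacet
 facet normal 0.071 0.141 -0.987
  outer loop
   vertex 4.0 4.0 1.0
   vertex 5.0 0.0 0.5
   vertex 1.0 5.5 1.0
  endloop
 endfacet
 facet normal 0.843 0.269 -0.466
  outer loop
   vertex 4.0 4.0 1.0
   vertex 5.5 4.5 4.0
   vertex 5.0 0.0 0.5
  endloop
 endfacet
 facet normal 0.788 -0.456 0.415
  outer loop
   vertex 4.0 1.0 3.5
   vertex 5.0 0.0 0.5
   vertex 5.0 5.0 6.0
  endloop
 endfacet
 facet normal 0.055 -0.942 0.332
  outer loop
   vertex 4.0 1.0 3.5
   vertex 1.5 0.5 2.5
   vertex 5.0 0.0 0.5
  endloop
 endfacet
 facet normal -0.246 -0.469 0.848
  outer loop
   vertex 4.0 1.0 3.5
   vertex 5.0 5.0 6.0
   vertex 1.5 0.5 2.5
  endloop
 endfacet
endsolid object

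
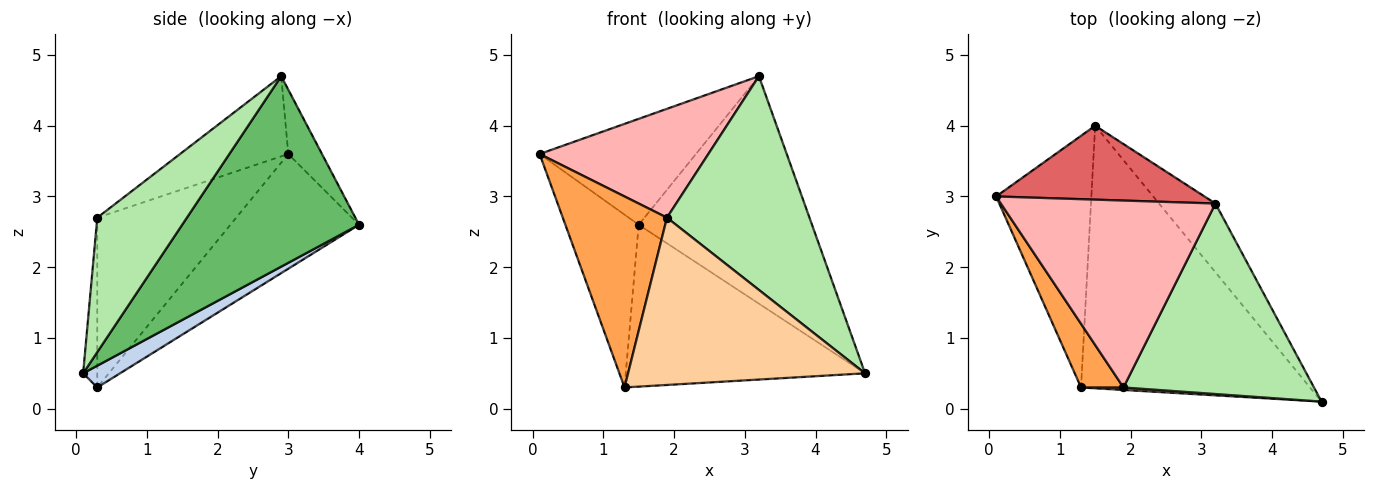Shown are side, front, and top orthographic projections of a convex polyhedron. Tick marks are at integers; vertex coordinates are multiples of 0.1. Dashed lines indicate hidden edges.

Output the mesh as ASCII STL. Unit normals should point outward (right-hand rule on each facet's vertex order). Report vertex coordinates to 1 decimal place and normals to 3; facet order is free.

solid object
 facet normal -0.705 0.402 -0.585
  outer loop
   vertex 1.5 4.0 2.6
   vertex 1.3 0.3 0.3
   vertex 0.1 3.0 3.6
  endloop
 endfacet
 facet normal 0.081 0.523 -0.848
  outer loop
   vertex 1.5 4.0 2.6
   vertex 4.7 0.1 0.5
   vertex 1.3 0.3 0.3
  endloop
 endfacet
 facet normal -0.784 -0.588 0.196
  outer loop
   vertex 1.9 0.3 2.7
   vertex 0.1 3.0 3.6
   vertex 1.3 0.3 0.3
  endloop
 endfacet
 facet normal -0.060 -0.998 0.015
  outer loop
   vertex 1.9 0.3 2.7
   vertex 1.3 0.3 0.3
   vertex 4.7 0.1 0.5
  endloop
 endfacet
 facet normal 0.699 0.685 -0.207
  outer loop
   vertex 3.2 2.9 4.7
   vertex 4.7 0.1 0.5
   vertex 1.5 4.0 2.6
  endloop
 endfacet
 facet normal 0.425 -0.676 0.602
  outer loop
   vertex 3.2 2.9 4.7
   vertex 1.9 0.3 2.7
   vertex 4.7 0.1 0.5
  endloop
 endfacet
 facet normal -0.174 0.807 0.564
  outer loop
   vertex 3.2 2.9 4.7
   vertex 1.5 4.0 2.6
   vertex 0.1 3.0 3.6
  endloop
 endfacet
 facet normal -0.307 -0.479 0.822
  outer loop
   vertex 3.2 2.9 4.7
   vertex 0.1 3.0 3.6
   vertex 1.9 0.3 2.7
  endloop
 endfacet
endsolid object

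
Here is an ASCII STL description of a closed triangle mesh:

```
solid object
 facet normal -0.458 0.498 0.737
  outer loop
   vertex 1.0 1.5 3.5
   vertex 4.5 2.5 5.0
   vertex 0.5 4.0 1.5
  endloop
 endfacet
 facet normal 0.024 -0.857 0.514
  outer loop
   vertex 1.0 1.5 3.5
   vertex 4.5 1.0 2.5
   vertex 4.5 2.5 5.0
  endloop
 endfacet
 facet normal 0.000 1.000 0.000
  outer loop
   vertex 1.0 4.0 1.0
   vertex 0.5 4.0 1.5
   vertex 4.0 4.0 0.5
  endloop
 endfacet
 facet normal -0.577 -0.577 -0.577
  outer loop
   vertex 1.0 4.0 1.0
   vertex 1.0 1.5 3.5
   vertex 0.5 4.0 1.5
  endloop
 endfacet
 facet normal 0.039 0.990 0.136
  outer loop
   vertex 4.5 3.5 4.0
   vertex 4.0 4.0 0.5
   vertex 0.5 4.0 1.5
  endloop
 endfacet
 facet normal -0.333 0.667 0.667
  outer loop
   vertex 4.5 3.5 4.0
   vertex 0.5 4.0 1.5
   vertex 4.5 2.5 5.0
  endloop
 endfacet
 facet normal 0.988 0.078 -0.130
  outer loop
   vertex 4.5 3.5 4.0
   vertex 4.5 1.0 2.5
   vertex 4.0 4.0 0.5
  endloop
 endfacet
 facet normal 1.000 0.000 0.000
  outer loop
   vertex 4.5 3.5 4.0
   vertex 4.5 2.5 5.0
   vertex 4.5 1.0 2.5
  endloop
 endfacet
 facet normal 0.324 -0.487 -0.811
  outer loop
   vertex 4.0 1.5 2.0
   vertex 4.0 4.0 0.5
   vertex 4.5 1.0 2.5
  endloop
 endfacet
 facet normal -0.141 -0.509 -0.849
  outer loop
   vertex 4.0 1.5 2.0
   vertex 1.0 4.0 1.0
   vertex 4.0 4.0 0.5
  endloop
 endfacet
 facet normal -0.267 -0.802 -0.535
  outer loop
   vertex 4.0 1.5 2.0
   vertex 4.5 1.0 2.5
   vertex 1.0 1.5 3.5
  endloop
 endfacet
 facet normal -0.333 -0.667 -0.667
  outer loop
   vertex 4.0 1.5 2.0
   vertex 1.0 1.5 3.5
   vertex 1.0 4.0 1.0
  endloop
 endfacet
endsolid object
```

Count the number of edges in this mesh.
18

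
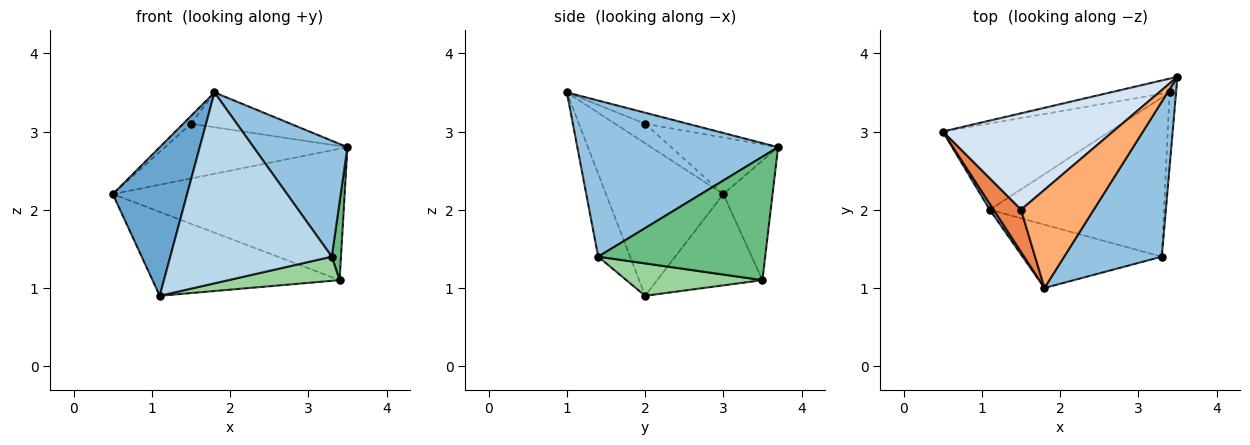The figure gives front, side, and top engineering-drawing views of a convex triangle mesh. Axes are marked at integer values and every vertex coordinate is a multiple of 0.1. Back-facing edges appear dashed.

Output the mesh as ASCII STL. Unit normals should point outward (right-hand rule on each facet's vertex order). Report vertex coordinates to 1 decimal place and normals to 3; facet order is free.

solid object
 facet normal -0.845 -0.535 0.022
  outer loop
   vertex 1.1 2.0 0.9
   vertex 1.8 1.0 3.5
   vertex 0.5 3.0 2.2
  endloop
 endfacet
 facet normal 0.788 -0.369 0.493
  outer loop
   vertex 3.3 1.4 1.4
   vertex 3.5 3.7 2.8
   vertex 1.8 1.0 3.5
  endloop
 endfacet
 facet normal -0.184 -0.933 -0.309
  outer loop
   vertex 3.3 1.4 1.4
   vertex 1.8 1.0 3.5
   vertex 1.1 2.0 0.9
  endloop
 endfacet
 facet normal -0.278 0.474 0.835
  outer loop
   vertex 1.5 2.0 3.1
   vertex 3.5 3.7 2.8
   vertex 0.5 3.0 2.2
  endloop
 endfacet
 facet normal -0.575 0.149 0.805
  outer loop
   vertex 1.5 2.0 3.1
   vertex 0.5 3.0 2.2
   vertex 1.8 1.0 3.5
  endloop
 endfacet
 facet normal -0.141 0.331 0.933
  outer loop
   vertex 1.5 2.0 3.1
   vertex 1.8 1.0 3.5
   vertex 3.5 3.7 2.8
  endloop
 endfacet
 facet normal -0.207 0.973 -0.102
  outer loop
   vertex 3.4 3.5 1.1
   vertex 0.5 3.0 2.2
   vertex 3.5 3.7 2.8
  endloop
 endfacet
 facet normal -0.365 0.649 -0.668
  outer loop
   vertex 3.4 3.5 1.1
   vertex 1.1 2.0 0.9
   vertex 0.5 3.0 2.2
  endloop
 endfacet
 facet normal 0.997 -0.055 -0.052
  outer loop
   vertex 3.4 3.5 1.1
   vertex 3.5 3.7 2.8
   vertex 3.3 1.4 1.4
  endloop
 endfacet
 facet normal 0.181 -0.148 -0.972
  outer loop
   vertex 3.4 3.5 1.1
   vertex 3.3 1.4 1.4
   vertex 1.1 2.0 0.9
  endloop
 endfacet
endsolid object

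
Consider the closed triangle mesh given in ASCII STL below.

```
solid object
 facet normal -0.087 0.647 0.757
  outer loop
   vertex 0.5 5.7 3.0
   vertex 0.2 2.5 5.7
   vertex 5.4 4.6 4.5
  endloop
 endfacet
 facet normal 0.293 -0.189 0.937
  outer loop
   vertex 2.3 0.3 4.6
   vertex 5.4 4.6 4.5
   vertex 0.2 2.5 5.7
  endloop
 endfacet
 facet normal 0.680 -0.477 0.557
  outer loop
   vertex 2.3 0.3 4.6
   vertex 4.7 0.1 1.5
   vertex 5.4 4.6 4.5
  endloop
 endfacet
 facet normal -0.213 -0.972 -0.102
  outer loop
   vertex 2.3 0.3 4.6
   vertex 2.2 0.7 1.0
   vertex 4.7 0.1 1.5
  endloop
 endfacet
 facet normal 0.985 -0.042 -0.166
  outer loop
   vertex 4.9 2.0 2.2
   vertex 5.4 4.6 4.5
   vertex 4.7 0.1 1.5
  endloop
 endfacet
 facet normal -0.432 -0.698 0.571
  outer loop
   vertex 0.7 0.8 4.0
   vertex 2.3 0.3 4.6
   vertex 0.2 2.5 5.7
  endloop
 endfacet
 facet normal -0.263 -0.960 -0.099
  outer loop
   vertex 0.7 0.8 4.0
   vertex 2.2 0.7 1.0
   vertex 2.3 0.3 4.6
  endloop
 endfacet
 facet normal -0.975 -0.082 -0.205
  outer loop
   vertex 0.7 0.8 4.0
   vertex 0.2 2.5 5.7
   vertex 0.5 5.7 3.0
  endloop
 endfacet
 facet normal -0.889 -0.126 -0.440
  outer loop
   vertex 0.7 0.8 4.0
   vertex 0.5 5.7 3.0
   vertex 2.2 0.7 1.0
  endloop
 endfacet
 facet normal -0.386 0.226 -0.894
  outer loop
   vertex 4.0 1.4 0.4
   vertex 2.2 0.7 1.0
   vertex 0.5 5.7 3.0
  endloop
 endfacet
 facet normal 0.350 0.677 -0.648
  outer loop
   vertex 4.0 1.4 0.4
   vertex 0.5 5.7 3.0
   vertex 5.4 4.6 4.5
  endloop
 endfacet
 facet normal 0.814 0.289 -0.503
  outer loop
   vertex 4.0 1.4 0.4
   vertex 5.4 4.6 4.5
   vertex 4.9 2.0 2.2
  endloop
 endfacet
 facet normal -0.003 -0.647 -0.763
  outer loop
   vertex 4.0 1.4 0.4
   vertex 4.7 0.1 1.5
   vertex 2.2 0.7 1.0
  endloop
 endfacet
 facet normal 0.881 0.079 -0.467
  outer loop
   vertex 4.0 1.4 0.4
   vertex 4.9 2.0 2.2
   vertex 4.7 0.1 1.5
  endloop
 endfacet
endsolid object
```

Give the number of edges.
21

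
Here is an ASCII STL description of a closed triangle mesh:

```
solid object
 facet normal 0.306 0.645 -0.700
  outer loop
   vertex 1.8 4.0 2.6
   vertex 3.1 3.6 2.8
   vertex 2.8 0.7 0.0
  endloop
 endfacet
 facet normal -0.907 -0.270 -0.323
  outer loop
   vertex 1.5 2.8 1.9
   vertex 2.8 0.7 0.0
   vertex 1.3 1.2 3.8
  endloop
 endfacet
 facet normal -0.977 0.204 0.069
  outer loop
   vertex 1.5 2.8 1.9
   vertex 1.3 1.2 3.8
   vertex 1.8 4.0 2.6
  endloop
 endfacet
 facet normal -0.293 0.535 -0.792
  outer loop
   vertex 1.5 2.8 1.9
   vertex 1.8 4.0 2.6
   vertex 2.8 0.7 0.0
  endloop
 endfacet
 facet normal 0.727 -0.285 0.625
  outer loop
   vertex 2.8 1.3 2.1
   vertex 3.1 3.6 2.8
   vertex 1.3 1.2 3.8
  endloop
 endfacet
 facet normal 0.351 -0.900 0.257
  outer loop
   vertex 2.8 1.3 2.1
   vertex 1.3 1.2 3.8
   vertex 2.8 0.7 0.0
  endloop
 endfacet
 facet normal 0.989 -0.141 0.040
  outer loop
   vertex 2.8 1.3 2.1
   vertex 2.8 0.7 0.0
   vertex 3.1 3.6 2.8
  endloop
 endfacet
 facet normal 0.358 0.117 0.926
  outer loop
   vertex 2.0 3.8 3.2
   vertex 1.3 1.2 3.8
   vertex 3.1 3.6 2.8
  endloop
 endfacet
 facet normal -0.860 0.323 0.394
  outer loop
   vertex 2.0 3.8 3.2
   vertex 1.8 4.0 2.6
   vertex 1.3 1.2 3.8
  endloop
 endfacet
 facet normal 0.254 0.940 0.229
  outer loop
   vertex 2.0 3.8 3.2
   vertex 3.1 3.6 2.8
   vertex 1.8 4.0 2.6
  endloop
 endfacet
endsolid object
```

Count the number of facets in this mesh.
10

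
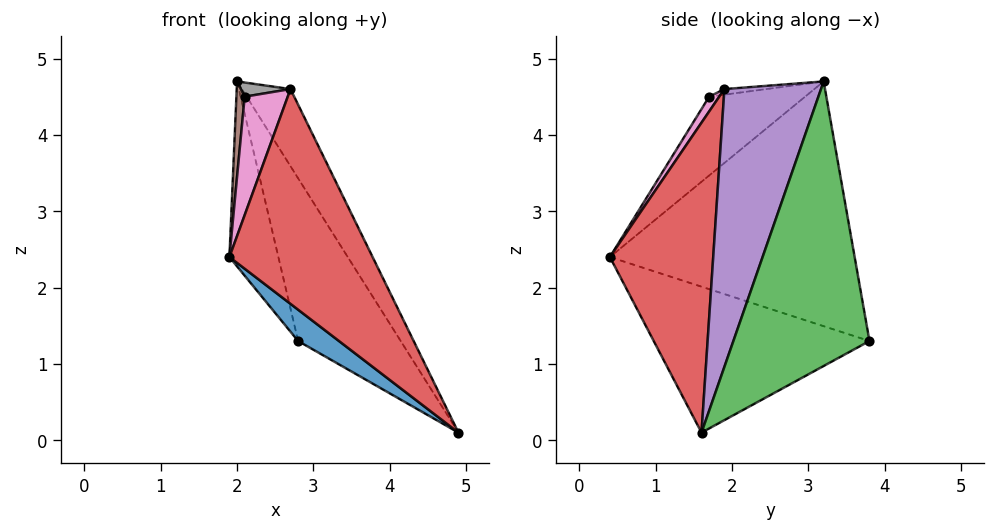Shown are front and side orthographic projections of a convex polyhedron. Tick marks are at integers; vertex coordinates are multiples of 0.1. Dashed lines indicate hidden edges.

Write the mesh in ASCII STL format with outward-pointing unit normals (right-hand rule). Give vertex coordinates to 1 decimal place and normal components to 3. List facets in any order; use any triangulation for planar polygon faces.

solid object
 facet normal -0.577 -0.109 -0.809
  outer loop
   vertex 2.8 3.8 1.3
   vertex 4.9 1.6 0.1
   vertex 1.9 0.4 2.4
  endloop
 endfacet
 facet normal -0.962 0.192 -0.192
  outer loop
   vertex 2.0 3.2 4.7
   vertex 2.8 3.8 1.3
   vertex 1.9 0.4 2.4
  endloop
 endfacet
 facet normal 0.766 0.577 0.282
  outer loop
   vertex 2.0 3.2 4.7
   vertex 4.9 1.6 0.1
   vertex 2.8 3.8 1.3
  endloop
 endfacet
 facet normal 0.554 -0.768 0.322
  outer loop
   vertex 2.7 1.9 4.6
   vertex 1.9 0.4 2.4
   vertex 4.9 1.6 0.1
  endloop
 endfacet
 facet normal 0.827 0.417 0.377
  outer loop
   vertex 2.7 1.9 4.6
   vertex 4.9 1.6 0.1
   vertex 2.0 3.2 4.7
  endloop
 endfacet
 facet normal -0.986 -0.085 0.147
  outer loop
   vertex 2.1 1.7 4.5
   vertex 2.0 3.2 4.7
   vertex 1.9 0.4 2.4
  endloop
 endfacet
 facet normal 0.197 -0.842 0.502
  outer loop
   vertex 2.1 1.7 4.5
   vertex 1.9 0.4 2.4
   vertex 2.7 1.9 4.6
  endloop
 endfacet
 facet normal -0.118 -0.139 0.983
  outer loop
   vertex 2.1 1.7 4.5
   vertex 2.7 1.9 4.6
   vertex 2.0 3.2 4.7
  endloop
 endfacet
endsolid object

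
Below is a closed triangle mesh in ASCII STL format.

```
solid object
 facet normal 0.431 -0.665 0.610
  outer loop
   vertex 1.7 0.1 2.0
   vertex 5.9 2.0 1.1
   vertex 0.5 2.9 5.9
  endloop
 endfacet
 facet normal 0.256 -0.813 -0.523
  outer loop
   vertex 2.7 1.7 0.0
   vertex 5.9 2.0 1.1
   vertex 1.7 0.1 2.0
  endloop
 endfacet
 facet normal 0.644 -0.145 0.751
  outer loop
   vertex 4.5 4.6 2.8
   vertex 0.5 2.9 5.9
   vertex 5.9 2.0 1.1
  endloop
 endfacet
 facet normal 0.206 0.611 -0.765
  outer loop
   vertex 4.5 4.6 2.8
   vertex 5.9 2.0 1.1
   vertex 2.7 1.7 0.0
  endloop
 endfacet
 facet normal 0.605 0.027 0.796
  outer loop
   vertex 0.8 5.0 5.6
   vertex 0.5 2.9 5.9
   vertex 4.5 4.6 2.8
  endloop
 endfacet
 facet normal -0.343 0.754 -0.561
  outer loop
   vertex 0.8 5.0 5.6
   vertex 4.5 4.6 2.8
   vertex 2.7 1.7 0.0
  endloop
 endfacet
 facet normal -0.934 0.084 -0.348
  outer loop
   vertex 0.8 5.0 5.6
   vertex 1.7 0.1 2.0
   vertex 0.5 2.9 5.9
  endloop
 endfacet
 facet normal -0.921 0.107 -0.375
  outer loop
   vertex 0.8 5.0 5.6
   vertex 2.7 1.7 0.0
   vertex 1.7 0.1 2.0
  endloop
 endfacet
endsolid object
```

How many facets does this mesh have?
8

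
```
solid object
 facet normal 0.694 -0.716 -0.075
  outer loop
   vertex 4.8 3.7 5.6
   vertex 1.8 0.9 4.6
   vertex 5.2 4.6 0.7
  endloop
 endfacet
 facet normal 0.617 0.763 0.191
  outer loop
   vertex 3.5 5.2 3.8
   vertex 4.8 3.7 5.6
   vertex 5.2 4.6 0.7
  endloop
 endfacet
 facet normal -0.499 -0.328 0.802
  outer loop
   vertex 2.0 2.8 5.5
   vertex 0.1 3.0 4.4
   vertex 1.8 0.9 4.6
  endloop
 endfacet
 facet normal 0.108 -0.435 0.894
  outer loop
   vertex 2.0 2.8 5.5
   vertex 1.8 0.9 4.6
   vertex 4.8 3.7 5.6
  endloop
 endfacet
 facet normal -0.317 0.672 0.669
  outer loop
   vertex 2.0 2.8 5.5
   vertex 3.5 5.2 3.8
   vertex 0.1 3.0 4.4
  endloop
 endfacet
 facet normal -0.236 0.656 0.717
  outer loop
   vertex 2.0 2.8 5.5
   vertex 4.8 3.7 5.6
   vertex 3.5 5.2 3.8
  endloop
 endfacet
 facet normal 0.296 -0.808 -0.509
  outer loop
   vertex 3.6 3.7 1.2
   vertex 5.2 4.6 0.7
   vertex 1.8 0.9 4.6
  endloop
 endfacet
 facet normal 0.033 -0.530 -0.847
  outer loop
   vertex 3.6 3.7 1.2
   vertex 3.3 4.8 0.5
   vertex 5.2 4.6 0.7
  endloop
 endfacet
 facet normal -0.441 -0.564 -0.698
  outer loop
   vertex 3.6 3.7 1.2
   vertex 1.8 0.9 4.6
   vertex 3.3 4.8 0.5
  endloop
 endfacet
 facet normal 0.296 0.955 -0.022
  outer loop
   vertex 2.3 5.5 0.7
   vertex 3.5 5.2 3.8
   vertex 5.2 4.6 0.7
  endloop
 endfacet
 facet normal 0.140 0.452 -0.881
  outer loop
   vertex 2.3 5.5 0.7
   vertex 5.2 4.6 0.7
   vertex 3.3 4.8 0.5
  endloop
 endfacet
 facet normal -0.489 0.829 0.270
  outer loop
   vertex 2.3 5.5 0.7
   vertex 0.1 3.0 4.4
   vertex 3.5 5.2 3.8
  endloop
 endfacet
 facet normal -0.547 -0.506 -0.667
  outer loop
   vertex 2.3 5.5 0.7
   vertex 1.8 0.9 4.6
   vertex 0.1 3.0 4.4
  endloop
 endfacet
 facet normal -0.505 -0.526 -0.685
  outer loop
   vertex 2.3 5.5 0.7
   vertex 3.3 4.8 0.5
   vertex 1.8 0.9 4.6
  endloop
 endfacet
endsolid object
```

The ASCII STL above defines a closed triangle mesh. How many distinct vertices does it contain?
9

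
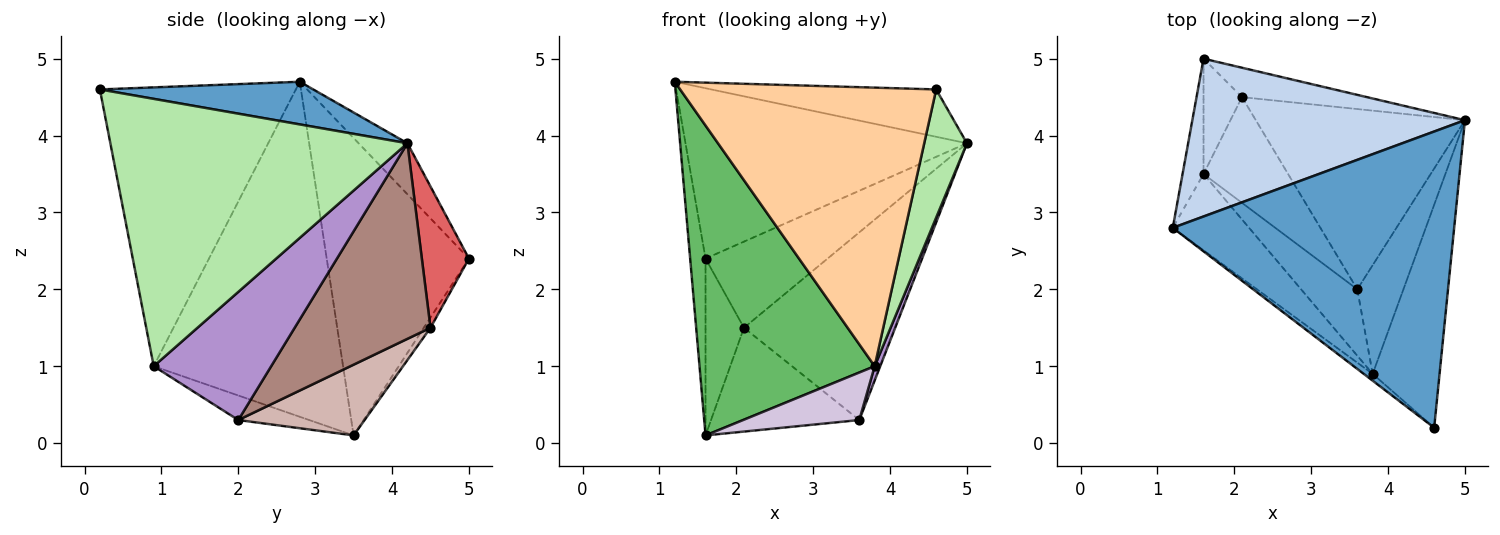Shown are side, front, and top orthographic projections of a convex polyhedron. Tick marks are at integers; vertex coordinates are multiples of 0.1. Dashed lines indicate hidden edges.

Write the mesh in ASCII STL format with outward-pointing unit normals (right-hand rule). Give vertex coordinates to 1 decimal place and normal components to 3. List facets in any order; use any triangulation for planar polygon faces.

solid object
 facet normal 0.148 0.156 0.977
  outer loop
   vertex 4.6 0.2 4.6
   vertex 5.0 4.2 3.9
   vertex 1.2 2.8 4.7
  endloop
 endfacet
 facet normal -0.126 0.728 0.674
  outer loop
   vertex 1.6 5.0 2.4
   vertex 1.2 2.8 4.7
   vertex 5.0 4.2 3.9
  endloop
 endfacet
 facet normal -0.992 0.107 -0.070
  outer loop
   vertex 1.6 5.0 2.4
   vertex 1.6 3.5 0.1
   vertex 1.2 2.8 4.7
  endloop
 endfacet
 facet normal -0.608 -0.794 -0.019
  outer loop
   vertex 3.8 0.9 1.0
   vertex 4.6 0.2 4.6
   vertex 1.2 2.8 4.7
  endloop
 endfacet
 facet normal -0.724 -0.670 -0.165
  outer loop
   vertex 3.8 0.9 1.0
   vertex 1.2 2.8 4.7
   vertex 1.6 3.5 0.1
  endloop
 endfacet
 facet normal 0.961 -0.138 -0.240
  outer loop
   vertex 3.8 0.9 1.0
   vertex 5.0 4.2 3.9
   vertex 4.6 0.2 4.6
  endloop
 endfacet
 facet normal 0.343 0.889 -0.303
  outer loop
   vertex 2.1 4.5 1.5
   vertex 1.6 5.0 2.4
   vertex 5.0 4.2 3.9
  endloop
 endfacet
 facet normal -0.144 0.829 -0.541
  outer loop
   vertex 2.1 4.5 1.5
   vertex 1.6 3.5 0.1
   vertex 1.6 5.0 2.4
  endloop
 endfacet
 facet normal 0.940 -0.044 -0.338
  outer loop
   vertex 3.6 2.0 0.3
   vertex 5.0 4.2 3.9
   vertex 3.8 0.9 1.0
  endloop
 endfacet
 facet normal -0.335 -0.548 -0.766
  outer loop
   vertex 3.6 2.0 0.3
   vertex 3.8 0.9 1.0
   vertex 1.6 3.5 0.1
  endloop
 endfacet
 facet normal 0.544 0.605 -0.581
  outer loop
   vertex 3.6 2.0 0.3
   vertex 2.1 4.5 1.5
   vertex 5.0 4.2 3.9
  endloop
 endfacet
 facet normal 0.512 0.602 -0.613
  outer loop
   vertex 3.6 2.0 0.3
   vertex 1.6 3.5 0.1
   vertex 2.1 4.5 1.5
  endloop
 endfacet
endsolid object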